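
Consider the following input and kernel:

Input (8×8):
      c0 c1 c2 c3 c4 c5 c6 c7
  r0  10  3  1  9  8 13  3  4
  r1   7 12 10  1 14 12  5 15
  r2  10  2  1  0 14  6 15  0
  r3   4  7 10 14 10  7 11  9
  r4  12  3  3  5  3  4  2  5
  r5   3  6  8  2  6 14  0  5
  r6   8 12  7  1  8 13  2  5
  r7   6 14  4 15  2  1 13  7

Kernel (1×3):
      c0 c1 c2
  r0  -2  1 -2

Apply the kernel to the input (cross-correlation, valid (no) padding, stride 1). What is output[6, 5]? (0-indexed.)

The receptive field on the input at this output position is [13 2 5]. Elementwise product with the kernel and sum: 13·-2 + 2·1 + 5·-2.

-34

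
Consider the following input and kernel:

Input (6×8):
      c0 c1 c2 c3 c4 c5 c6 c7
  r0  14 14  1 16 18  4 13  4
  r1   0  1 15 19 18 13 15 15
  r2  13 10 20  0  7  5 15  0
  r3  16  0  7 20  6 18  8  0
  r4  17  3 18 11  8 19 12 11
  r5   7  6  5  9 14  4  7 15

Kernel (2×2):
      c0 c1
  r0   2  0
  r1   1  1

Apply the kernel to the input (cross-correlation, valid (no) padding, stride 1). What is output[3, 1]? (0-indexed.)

The receptive field on the input at this output position is [0 7 / 3 18]. Elementwise product with the kernel and sum: 0·2 + 3·1 + 18·1.

21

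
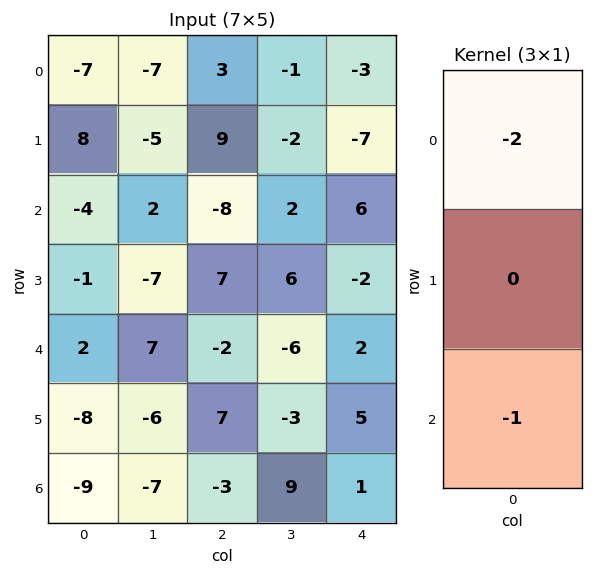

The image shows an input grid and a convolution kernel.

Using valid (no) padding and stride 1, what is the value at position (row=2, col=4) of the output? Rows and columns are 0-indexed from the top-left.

-14

The receptive field on the input at this output position is [6 / -2 / 2]. Elementwise product with the kernel and sum: 6·-2 + 2·-1.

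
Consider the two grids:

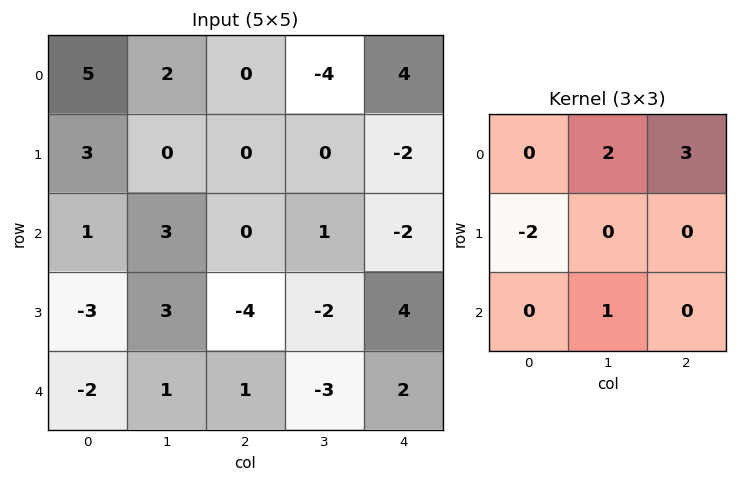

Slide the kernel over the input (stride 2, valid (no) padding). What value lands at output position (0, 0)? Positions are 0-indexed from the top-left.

1

The receptive field on the input at this output position is [5 2 0 / 3 0 0 / 1 3 0]. Elementwise product with the kernel and sum: 2·2 + 0·3 + 3·-2 + 3·1.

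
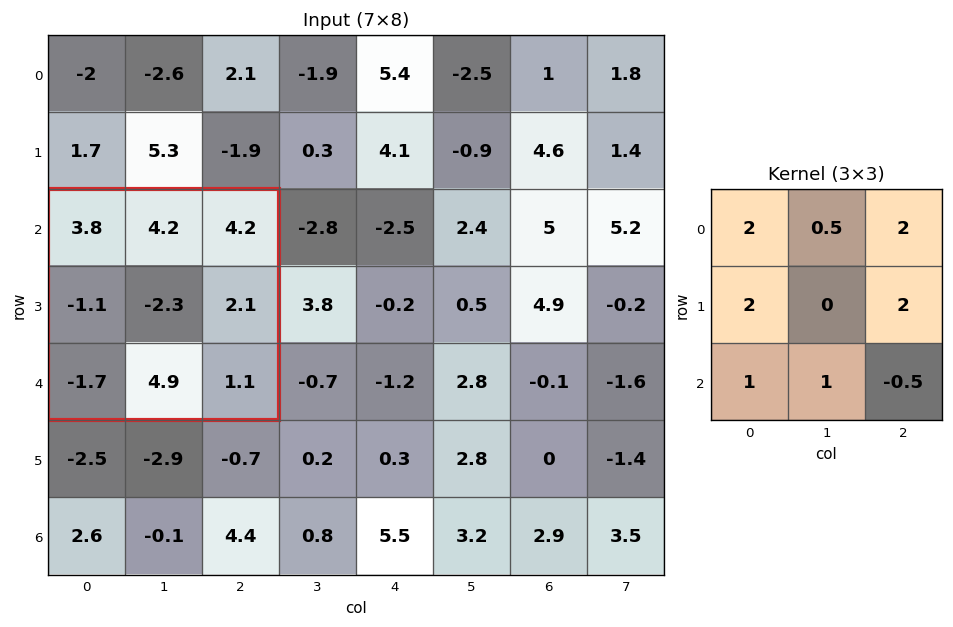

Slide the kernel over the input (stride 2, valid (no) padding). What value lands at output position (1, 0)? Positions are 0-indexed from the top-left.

The receptive field on the input at this output position is [3.8 4.2 4.2 / -1.1 -2.3 2.1 / -1.7 4.9 1.1]. Elementwise product with the kernel and sum: 3.8·2 + 4.2·0.5 + 4.2·2 + -1.1·2 + 2.1·2 + -1.7·1 + 4.9·1 + 1.1·-0.5.

22.75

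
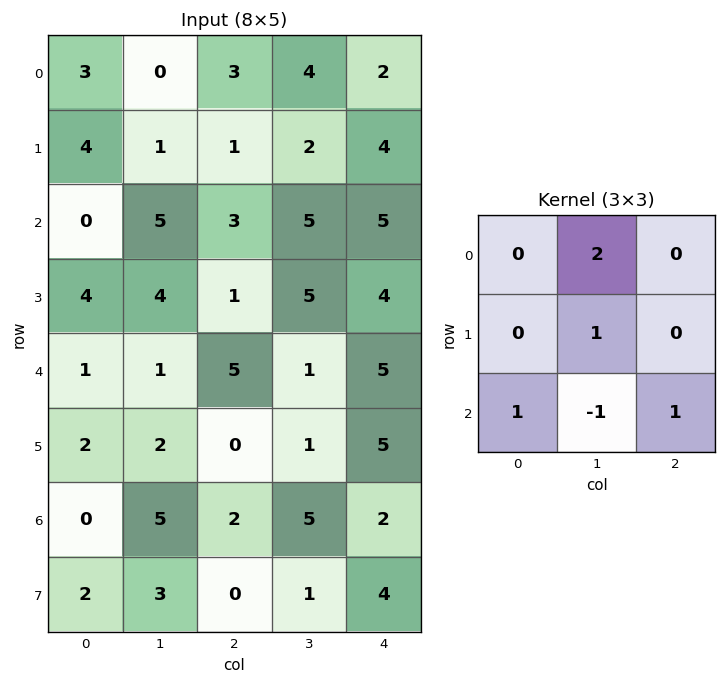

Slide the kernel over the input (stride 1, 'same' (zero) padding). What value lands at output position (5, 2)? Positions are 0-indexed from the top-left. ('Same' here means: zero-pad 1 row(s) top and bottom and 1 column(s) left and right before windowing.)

The receptive field on the zero-padded input at this output position is [1 5 1 / 2 0 1 / 5 2 5]. Elementwise product with the kernel and sum: 5·2 + 0·1 + 5·1 + 2·-1 + 5·1.

18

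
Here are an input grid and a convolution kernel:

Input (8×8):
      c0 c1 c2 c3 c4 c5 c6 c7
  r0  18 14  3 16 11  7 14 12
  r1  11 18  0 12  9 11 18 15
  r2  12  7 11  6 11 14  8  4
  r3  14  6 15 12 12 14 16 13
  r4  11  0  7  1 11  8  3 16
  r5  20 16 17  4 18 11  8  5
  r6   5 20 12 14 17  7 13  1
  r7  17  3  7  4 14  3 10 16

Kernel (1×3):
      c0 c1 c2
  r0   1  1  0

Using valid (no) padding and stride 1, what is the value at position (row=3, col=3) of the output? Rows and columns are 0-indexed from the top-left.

24

The receptive field on the input at this output position is [12 12 14]. Elementwise product with the kernel and sum: 12·1 + 12·1.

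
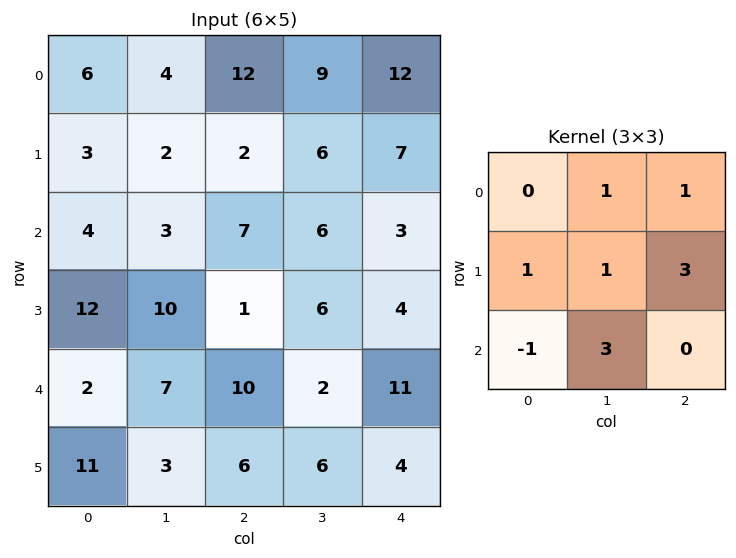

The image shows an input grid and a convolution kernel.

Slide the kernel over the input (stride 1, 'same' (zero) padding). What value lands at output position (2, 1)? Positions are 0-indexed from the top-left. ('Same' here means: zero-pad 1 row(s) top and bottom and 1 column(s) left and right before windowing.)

The receptive field on the zero-padded input at this output position is [3 2 2 / 4 3 7 / 12 10 1]. Elementwise product with the kernel and sum: 2·1 + 2·1 + 4·1 + 3·1 + 7·3 + 12·-1 + 10·3.

50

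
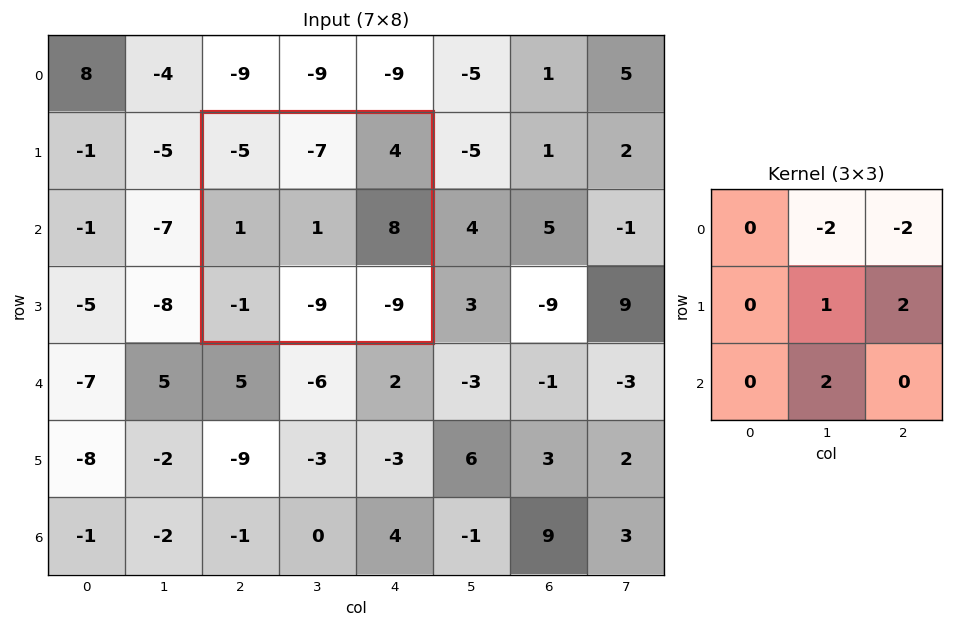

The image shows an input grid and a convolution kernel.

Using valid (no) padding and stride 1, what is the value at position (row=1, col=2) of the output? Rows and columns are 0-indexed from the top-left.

5

The receptive field on the input at this output position is [-5 -7 4 / 1 1 8 / -1 -9 -9]. Elementwise product with the kernel and sum: -7·-2 + 4·-2 + 1·1 + 8·2 + -9·2.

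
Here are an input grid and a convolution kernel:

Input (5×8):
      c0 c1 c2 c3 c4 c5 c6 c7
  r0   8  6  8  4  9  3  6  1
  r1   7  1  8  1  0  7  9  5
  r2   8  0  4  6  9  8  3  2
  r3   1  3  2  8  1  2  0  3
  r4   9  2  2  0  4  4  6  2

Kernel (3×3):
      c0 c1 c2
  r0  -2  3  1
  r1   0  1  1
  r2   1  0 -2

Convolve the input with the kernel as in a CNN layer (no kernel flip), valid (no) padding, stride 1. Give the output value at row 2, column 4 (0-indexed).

The receptive field on the input at this output position is [9 8 3 / 1 2 0 / 4 4 6]. Elementwise product with the kernel and sum: 9·-2 + 8·3 + 3·1 + 2·1 + 0·1 + 4·1 + 6·-2.

3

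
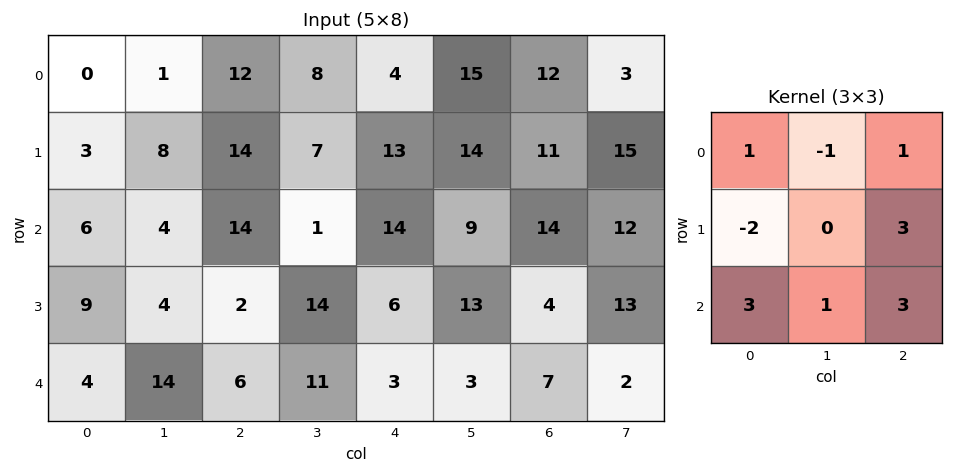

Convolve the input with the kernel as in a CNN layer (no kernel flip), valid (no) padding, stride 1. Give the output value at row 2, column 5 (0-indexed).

42

The receptive field on the input at this output position is [9 14 12 / 13 4 13 / 3 7 2]. Elementwise product with the kernel and sum: 9·1 + 14·-1 + 12·1 + 13·-2 + 13·3 + 3·3 + 7·1 + 2·3.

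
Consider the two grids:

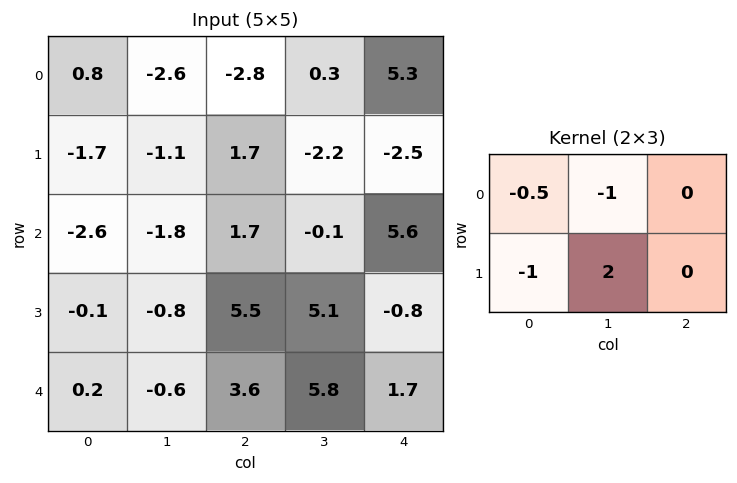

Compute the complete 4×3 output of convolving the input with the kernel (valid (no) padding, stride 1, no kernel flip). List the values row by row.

1.7 8.6 -5
0.95 4.05 -0.55
1.6 11 3.95
-0.55 2.7 0.15

Output[0,0]: The receptive field on the input at this output position is [0.8 -2.6 -2.8 / -1.7 -1.1 1.7]. Elementwise product with the kernel and sum: 0.8·-0.5 + -2.6·-1 + -1.7·-1 + -1.1·2.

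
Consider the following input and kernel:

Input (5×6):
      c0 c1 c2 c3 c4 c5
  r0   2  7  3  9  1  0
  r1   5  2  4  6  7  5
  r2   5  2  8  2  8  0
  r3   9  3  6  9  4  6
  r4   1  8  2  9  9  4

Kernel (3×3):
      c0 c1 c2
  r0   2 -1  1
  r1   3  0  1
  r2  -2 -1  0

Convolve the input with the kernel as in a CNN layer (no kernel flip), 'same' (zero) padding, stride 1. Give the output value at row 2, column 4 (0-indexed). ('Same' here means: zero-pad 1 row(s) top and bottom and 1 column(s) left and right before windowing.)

-6

The receptive field on the zero-padded input at this output position is [6 7 5 / 2 8 0 / 9 4 6]. Elementwise product with the kernel and sum: 6·2 + 7·-1 + 5·1 + 2·3 + 0·1 + 9·-2 + 4·-1.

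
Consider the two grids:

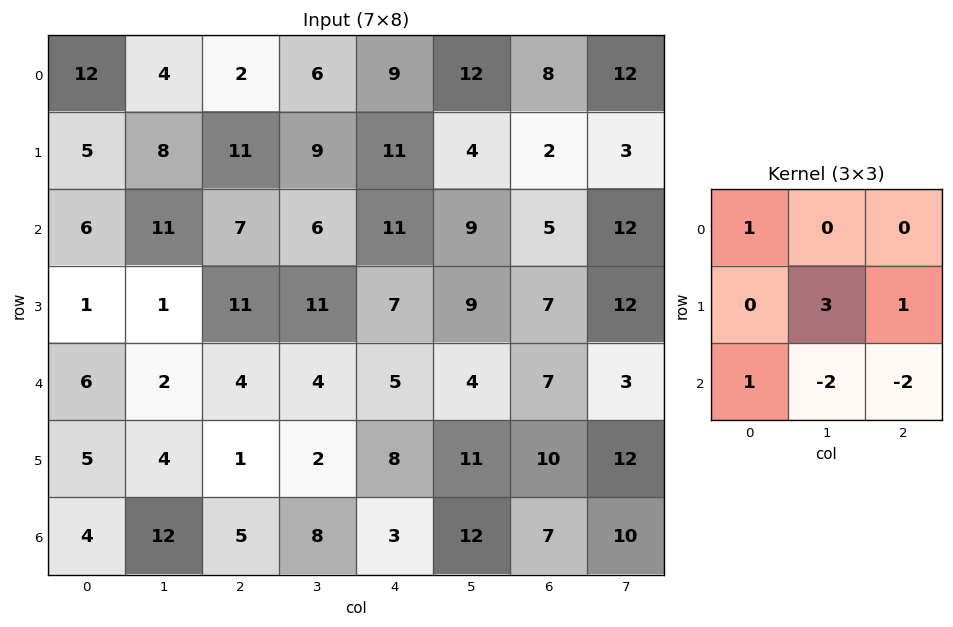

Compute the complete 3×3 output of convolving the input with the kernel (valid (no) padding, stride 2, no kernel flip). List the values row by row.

Output[0,0]: The receptive field on the input at this output position is [12 4 2 / 5 8 11 / 6 11 7]. Elementwise product with the kernel and sum: 12·1 + 8·3 + 11·1 + 6·1 + 11·-2 + 7·-2.

17 13 6
14 33 28
-11 1 13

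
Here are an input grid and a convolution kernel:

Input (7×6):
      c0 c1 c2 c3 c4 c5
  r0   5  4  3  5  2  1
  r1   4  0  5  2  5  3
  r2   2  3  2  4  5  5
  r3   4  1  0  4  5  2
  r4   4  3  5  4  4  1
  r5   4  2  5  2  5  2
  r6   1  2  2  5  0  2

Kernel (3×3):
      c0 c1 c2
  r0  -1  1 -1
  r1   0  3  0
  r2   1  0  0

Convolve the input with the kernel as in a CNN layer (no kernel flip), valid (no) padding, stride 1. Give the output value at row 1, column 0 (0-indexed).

The receptive field on the input at this output position is [4 0 5 / 2 3 2 / 4 1 0]. Elementwise product with the kernel and sum: 4·-1 + 0·1 + 5·-1 + 3·3 + 4·1.

4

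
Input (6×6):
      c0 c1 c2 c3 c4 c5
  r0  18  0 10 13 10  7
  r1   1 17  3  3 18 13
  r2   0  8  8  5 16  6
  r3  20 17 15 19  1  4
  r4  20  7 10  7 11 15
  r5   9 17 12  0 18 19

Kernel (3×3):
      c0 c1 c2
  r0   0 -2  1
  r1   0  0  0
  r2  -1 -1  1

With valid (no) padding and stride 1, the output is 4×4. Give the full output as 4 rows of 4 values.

Output[0,0]: The receptive field on the input at this output position is [18 0 10 / 1 17 3 / 0 8 8]. Elementwise product with the kernel and sum: 0·-2 + 10·1 + 0·-1 + 8·-1 + 8·1.
Output[0,1]: The receptive field on the input at this output position is [0 10 13 / 17 3 3 / 8 8 5]. Elementwise product with the kernel and sum: 10·-2 + 13·1 + 8·-1 + 8·-1 + 5·1.

10 -18 -13 -28
-53 -16 -21 -39
-25 -21 0 -29
-33 -40 -31 3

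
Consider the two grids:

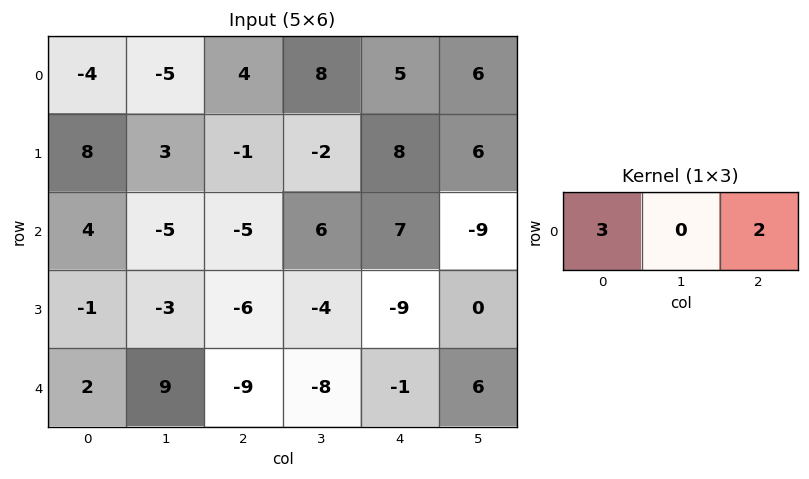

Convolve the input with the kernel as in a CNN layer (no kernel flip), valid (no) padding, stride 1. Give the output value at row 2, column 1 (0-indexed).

-3

The receptive field on the input at this output position is [-5 -5 6]. Elementwise product with the kernel and sum: -5·3 + 6·2.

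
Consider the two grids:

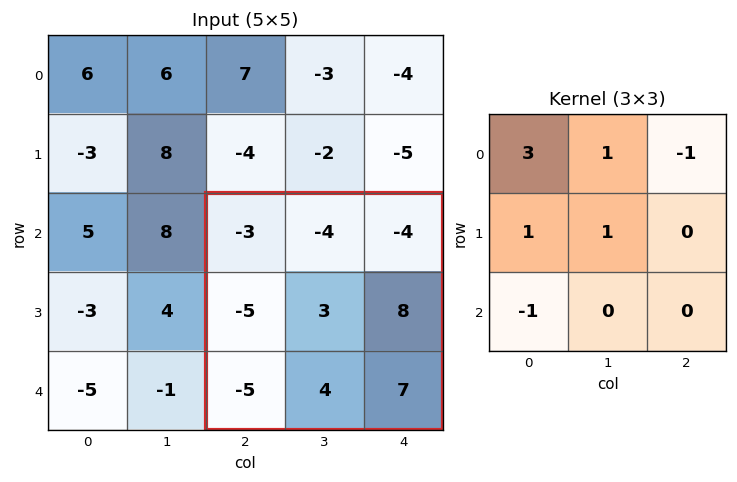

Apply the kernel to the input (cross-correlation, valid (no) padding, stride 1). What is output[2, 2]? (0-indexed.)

The receptive field on the input at this output position is [-3 -4 -4 / -5 3 8 / -5 4 7]. Elementwise product with the kernel and sum: -3·3 + -4·1 + -4·-1 + -5·1 + 3·1 + -5·-1.

-6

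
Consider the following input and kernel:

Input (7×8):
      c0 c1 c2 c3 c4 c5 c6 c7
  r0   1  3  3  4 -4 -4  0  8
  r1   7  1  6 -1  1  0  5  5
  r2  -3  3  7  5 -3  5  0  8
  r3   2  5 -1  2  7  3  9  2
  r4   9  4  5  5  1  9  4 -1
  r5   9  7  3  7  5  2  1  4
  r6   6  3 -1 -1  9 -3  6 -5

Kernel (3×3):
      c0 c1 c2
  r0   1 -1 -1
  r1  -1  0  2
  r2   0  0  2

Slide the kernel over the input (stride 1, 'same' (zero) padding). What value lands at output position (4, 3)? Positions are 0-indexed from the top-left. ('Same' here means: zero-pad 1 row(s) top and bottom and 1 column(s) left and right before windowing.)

-3

The receptive field on the zero-padded input at this output position is [-1 2 7 / 5 5 1 / 3 7 5]. Elementwise product with the kernel and sum: -1·1 + 2·-1 + 7·-1 + 5·-1 + 1·2 + 5·2.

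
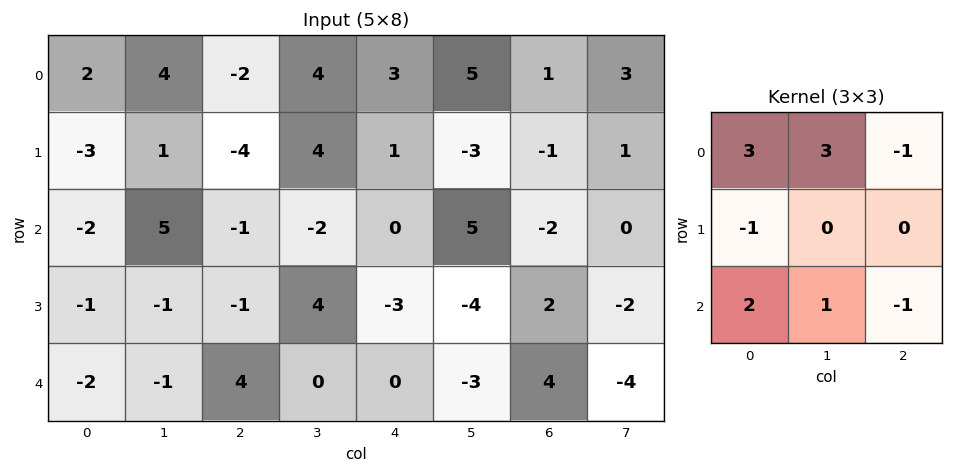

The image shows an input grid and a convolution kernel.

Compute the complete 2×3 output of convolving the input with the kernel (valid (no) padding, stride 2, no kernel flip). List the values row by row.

Output[0,0]: The receptive field on the input at this output position is [2 4 -2 / -3 1 -4 / -2 5 -1]. Elementwise product with the kernel and sum: 2·3 + 4·3 + -2·-1 + -3·-1 + -2·2 + 5·1 + -1·-1.

25 3 29
2 0 13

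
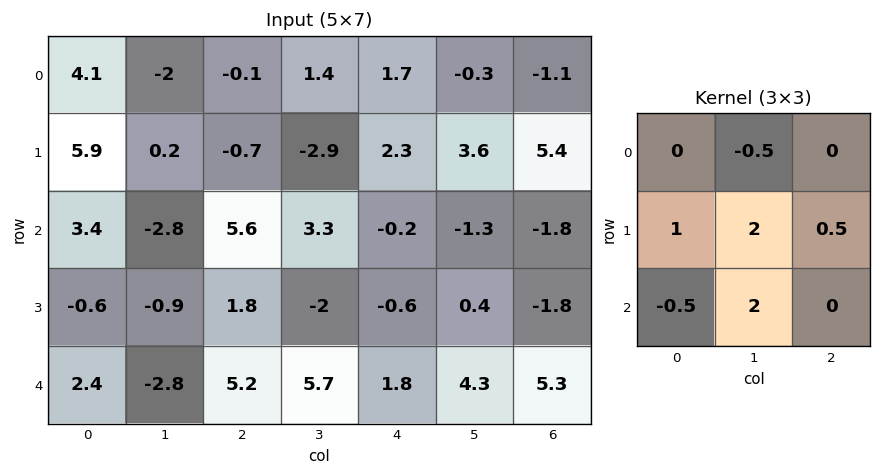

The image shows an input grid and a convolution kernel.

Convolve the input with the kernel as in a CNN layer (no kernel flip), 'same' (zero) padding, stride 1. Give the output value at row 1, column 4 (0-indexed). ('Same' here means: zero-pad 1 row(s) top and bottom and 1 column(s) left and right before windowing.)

0.6

The receptive field on the zero-padded input at this output position is [1.4 1.7 -0.3 / -2.9 2.3 3.6 / 3.3 -0.2 -1.3]. Elementwise product with the kernel and sum: 1.7·-0.5 + -2.9·1 + 2.3·2 + 3.6·0.5 + 3.3·-0.5 + -0.2·2.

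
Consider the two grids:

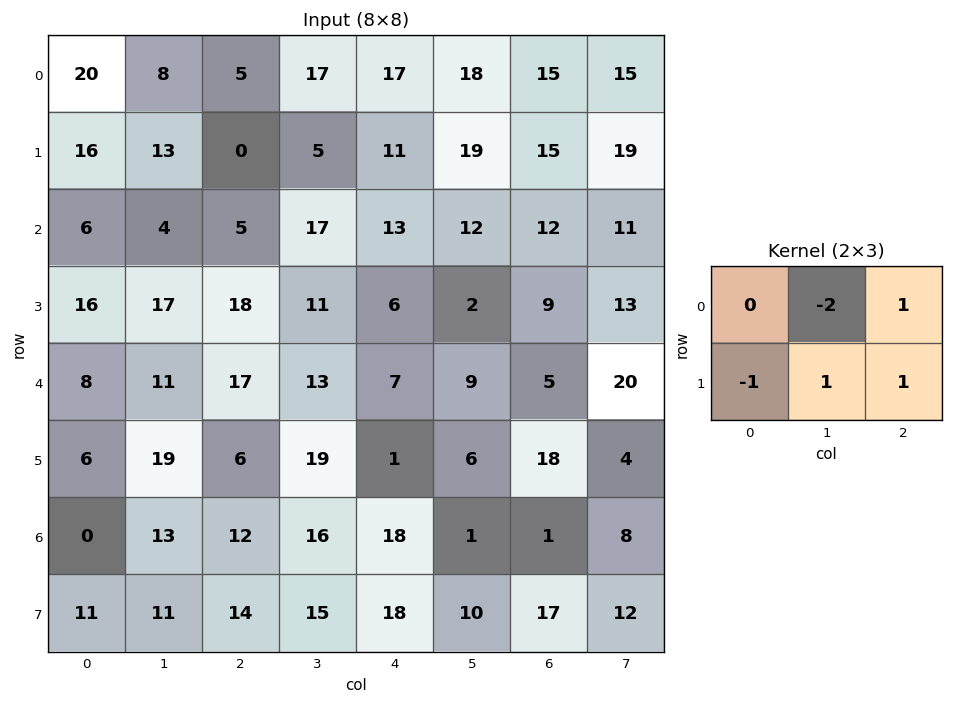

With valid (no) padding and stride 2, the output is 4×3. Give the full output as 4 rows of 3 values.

Output[0,0]: The receptive field on the input at this output position is [20 8 5 / 16 13 0]. Elementwise product with the kernel and sum: 8·-2 + 5·1 + 16·-1 + 13·1 + 0·1.
Output[0,1]: The receptive field on the input at this output position is [5 17 17 / 0 5 11]. Elementwise product with the kernel and sum: 17·-2 + 17·1 + 0·-1 + 5·1 + 11·1.

-14 -1 2
16 -22 -7
14 -5 10
0 5 8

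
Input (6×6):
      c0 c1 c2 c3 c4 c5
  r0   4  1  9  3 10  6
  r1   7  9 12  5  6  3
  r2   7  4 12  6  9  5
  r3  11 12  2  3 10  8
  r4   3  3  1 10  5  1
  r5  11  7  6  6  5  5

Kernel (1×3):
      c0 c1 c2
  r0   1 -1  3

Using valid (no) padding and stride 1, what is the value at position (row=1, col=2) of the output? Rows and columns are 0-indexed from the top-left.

The receptive field on the input at this output position is [12 5 6]. Elementwise product with the kernel and sum: 12·1 + 5·-1 + 6·3.

25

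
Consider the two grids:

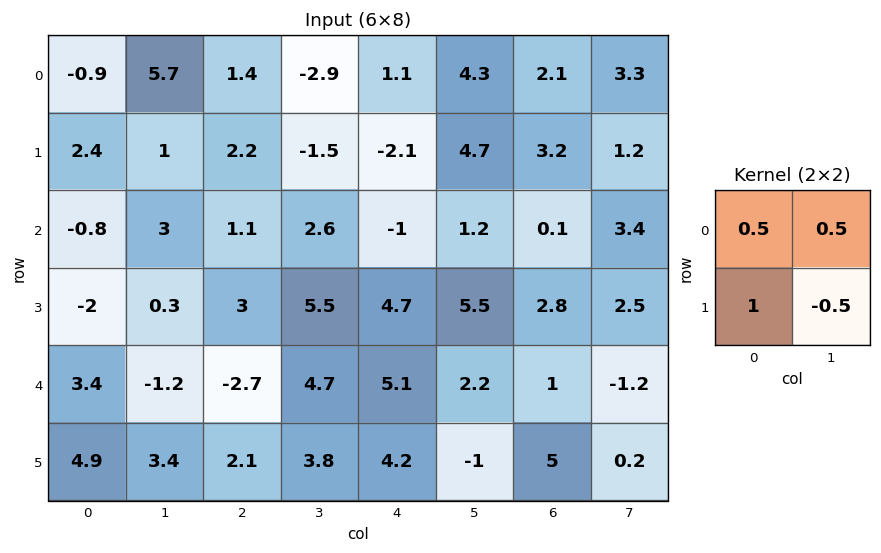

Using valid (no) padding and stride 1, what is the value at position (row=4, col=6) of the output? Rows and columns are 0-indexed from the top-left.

The receptive field on the input at this output position is [1 -1.2 / 5 0.2]. Elementwise product with the kernel and sum: 1·0.5 + -1.2·0.5 + 5·1 + 0.2·-0.5.

4.8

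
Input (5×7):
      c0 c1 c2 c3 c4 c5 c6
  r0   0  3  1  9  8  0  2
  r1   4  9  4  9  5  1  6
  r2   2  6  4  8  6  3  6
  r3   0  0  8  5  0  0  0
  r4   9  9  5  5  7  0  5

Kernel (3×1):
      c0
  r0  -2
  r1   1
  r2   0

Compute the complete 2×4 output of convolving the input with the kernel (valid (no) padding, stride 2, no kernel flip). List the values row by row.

4 2 -11 2
-4 0 -12 -12

Output[0,0]: The receptive field on the input at this output position is [0 / 4 / 2]. Elementwise product with the kernel and sum: 0·-2 + 4·1.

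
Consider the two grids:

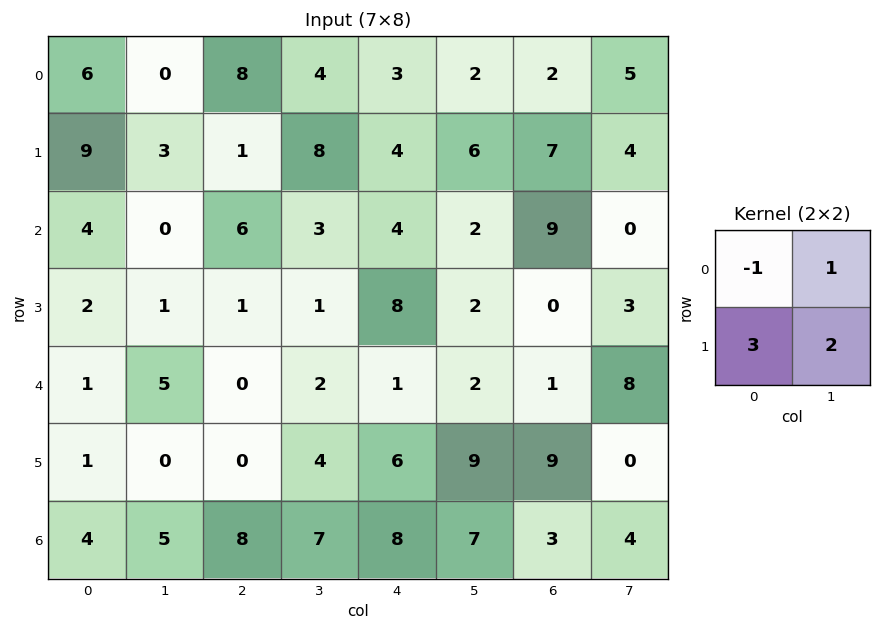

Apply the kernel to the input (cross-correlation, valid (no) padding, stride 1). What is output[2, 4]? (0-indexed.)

The receptive field on the input at this output position is [4 2 / 8 2]. Elementwise product with the kernel and sum: 4·-1 + 2·1 + 8·3 + 2·2.

26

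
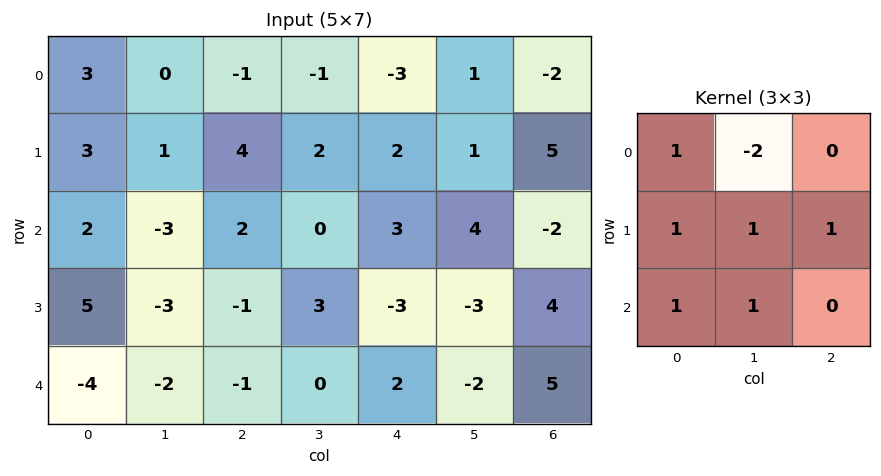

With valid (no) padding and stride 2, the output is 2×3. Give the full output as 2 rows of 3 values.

Output[0,0]: The receptive field on the input at this output position is [3 0 -1 / 3 1 4 / 2 -3 2]. Elementwise product with the kernel and sum: 3·1 + 0·-2 + 3·1 + 1·1 + 4·1 + 2·1 + -3·1.

10 11 10
3 0 -7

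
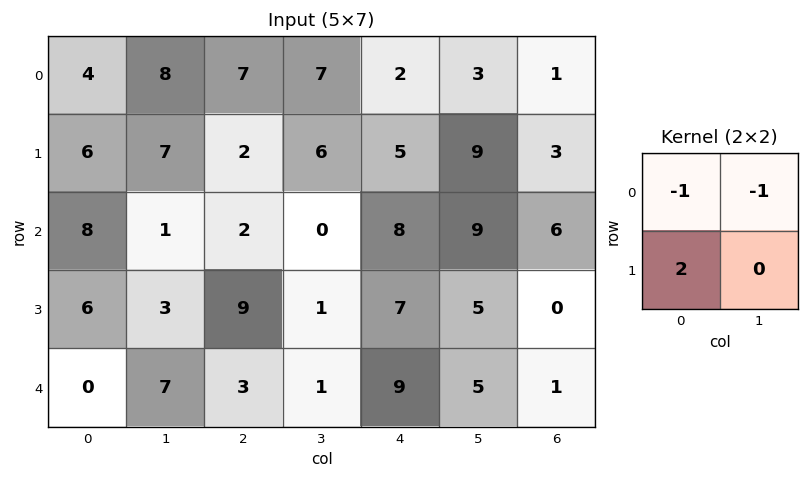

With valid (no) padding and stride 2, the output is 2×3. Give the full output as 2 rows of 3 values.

0 -10 5
3 16 -3

Output[0,0]: The receptive field on the input at this output position is [4 8 / 6 7]. Elementwise product with the kernel and sum: 4·-1 + 8·-1 + 6·2.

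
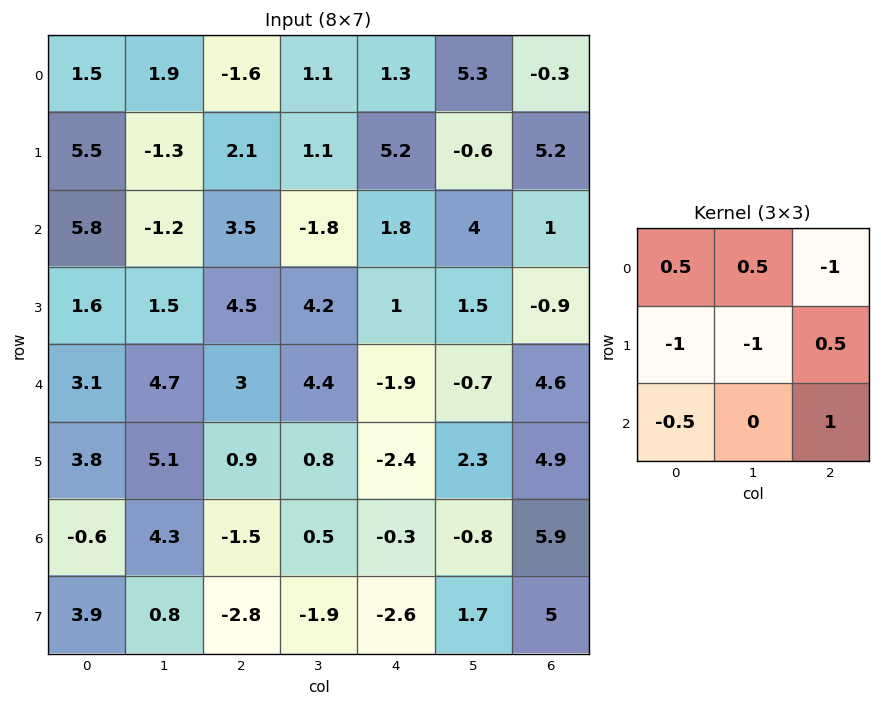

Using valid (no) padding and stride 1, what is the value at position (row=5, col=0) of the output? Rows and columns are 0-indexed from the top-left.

The receptive field on the input at this output position is [3.8 5.1 0.9 / -0.6 4.3 -1.5 / 3.9 0.8 -2.8]. Elementwise product with the kernel and sum: 3.8·0.5 + 5.1·0.5 + 0.9·-1 + -0.6·-1 + 4.3·-1 + -1.5·0.5 + 3.9·-0.5 + -2.8·1.

-5.65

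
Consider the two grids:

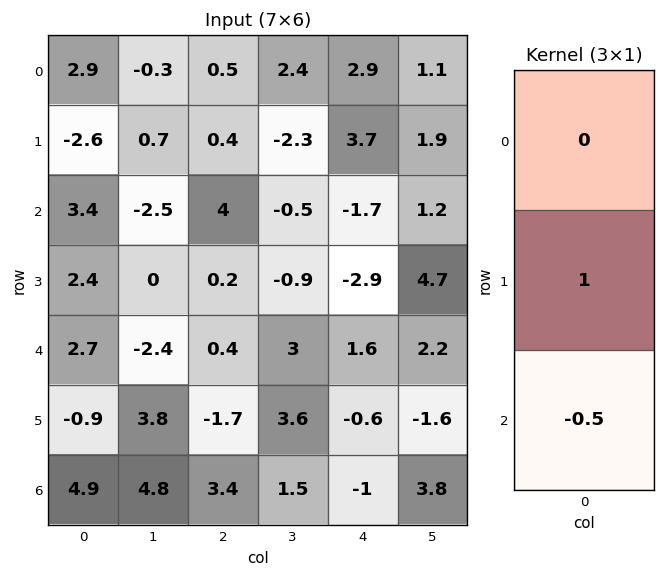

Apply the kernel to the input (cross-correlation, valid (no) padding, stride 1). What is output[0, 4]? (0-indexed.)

4.55

The receptive field on the input at this output position is [2.9 / 3.7 / -1.7]. Elementwise product with the kernel and sum: 3.7·1 + -1.7·-0.5.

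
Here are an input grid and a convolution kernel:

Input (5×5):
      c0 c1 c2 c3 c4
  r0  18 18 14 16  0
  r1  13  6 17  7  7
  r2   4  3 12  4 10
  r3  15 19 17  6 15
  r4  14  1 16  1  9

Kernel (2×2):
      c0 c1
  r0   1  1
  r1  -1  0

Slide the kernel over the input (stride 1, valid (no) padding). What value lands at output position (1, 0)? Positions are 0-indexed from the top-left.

The receptive field on the input at this output position is [13 6 / 4 3]. Elementwise product with the kernel and sum: 13·1 + 6·1 + 4·-1.

15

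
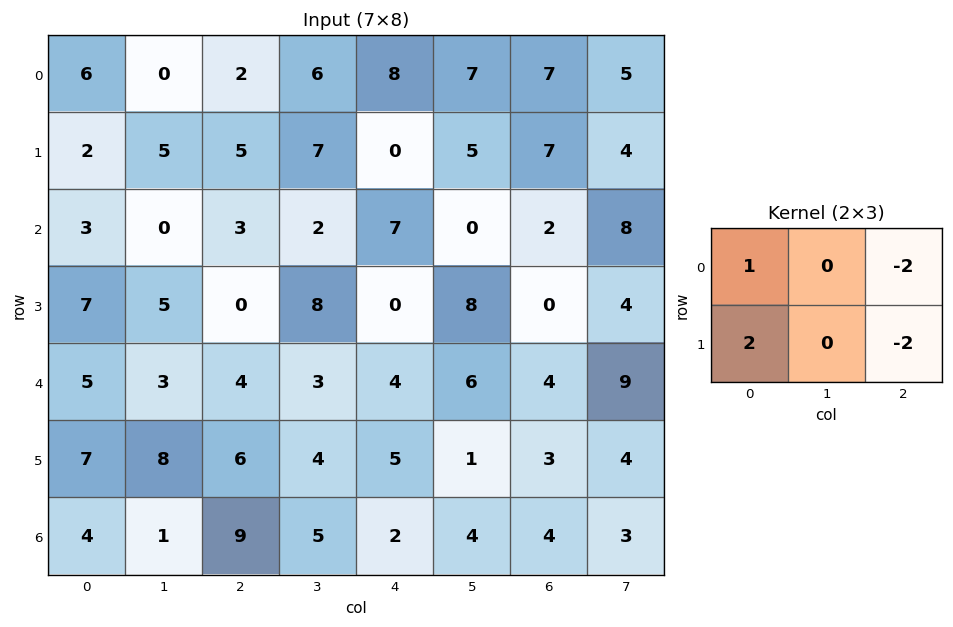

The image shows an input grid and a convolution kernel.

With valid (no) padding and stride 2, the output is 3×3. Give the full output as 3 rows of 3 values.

Output[0,0]: The receptive field on the input at this output position is [6 0 2 / 2 5 5]. Elementwise product with the kernel and sum: 6·1 + 2·-2 + 2·2 + 5·-2.

-4 -4 -20
11 -11 3
-1 -2 0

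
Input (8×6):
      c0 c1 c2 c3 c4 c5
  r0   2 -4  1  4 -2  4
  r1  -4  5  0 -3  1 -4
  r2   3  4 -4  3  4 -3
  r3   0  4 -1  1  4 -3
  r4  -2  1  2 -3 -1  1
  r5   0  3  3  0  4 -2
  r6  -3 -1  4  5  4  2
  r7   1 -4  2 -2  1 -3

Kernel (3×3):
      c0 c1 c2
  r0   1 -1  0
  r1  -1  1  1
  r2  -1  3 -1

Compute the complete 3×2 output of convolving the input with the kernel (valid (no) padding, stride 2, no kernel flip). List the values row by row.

Output[0,0]: The receptive field on the input at this output position is [2 -4 1 / -4 5 0 / 3 4 -4]. Elementwise product with the kernel and sum: 2·1 + -4·-1 + -4·-1 + 5·1 + 0·1 + 3·-1 + 4·3 + -4·-1.
Output[0,1]: The receptive field on the input at this output position is [1 4 -2 / 0 -3 1 / -4 3 4]. Elementwise product with the kernel and sum: 1·1 + 4·-1 + 0·-1 + -3·1 + 1·1 + -4·-1 + 3·3 + 4·-1.

28 4
5 -11
-1 13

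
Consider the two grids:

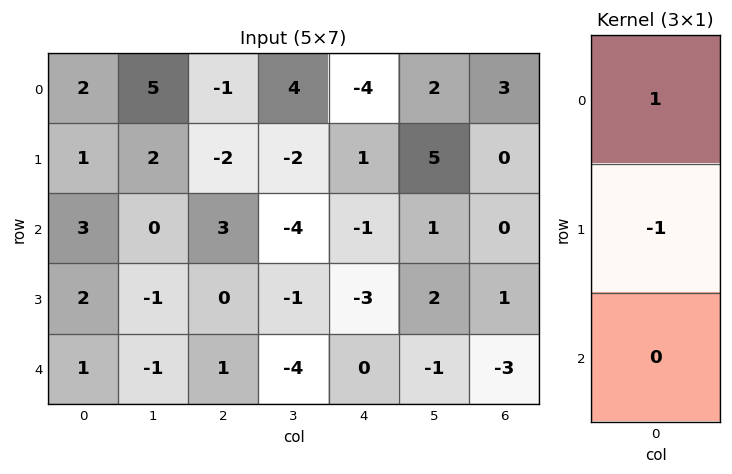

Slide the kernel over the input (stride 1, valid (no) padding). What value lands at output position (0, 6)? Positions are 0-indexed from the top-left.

3

The receptive field on the input at this output position is [3 / 0 / 0]. Elementwise product with the kernel and sum: 3·1 + 0·-1.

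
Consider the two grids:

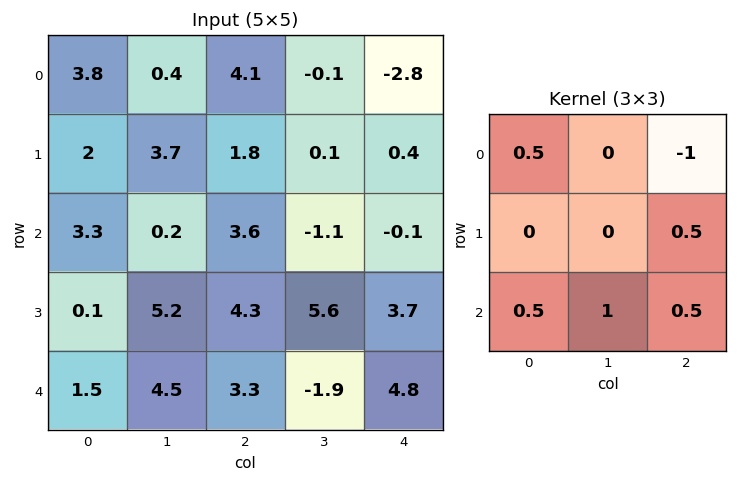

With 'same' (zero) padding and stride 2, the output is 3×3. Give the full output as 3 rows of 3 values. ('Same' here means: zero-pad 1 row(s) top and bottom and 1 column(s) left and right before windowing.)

4.05 3.65 0.45
-0.9 10.9 6.55
-2.95 -3.95 2.8

Output[0,0]: The receptive field on the zero-padded input at this output position is [0 0 0 / 0 3.8 0.4 / 0 2 3.7]. Elementwise product with the kernel and sum: 0·0.5 + 0·-1 + 0.4·0.5 + 0·0.5 + 2·1 + 3.7·0.5.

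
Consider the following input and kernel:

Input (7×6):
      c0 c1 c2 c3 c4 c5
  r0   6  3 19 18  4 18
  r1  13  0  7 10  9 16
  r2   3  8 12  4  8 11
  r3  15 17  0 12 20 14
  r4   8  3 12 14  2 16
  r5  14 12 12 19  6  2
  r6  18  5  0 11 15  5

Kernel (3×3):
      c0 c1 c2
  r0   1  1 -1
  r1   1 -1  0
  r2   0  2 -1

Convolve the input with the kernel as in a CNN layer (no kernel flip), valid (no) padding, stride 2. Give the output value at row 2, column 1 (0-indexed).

24

The receptive field on the input at this output position is [12 14 2 / 12 19 6 / 0 11 15]. Elementwise product with the kernel and sum: 12·1 + 14·1 + 2·-1 + 12·1 + 19·-1 + 11·2 + 15·-1.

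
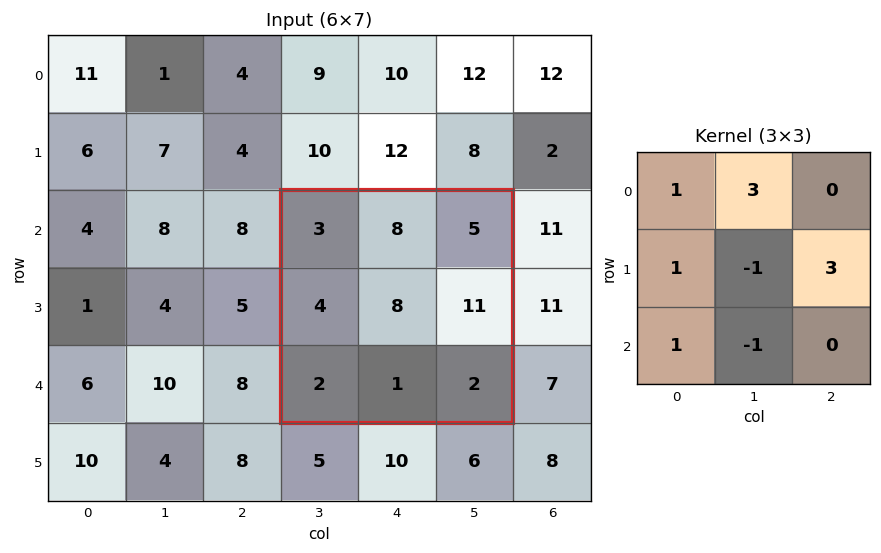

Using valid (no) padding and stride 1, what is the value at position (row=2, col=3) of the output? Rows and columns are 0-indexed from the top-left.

The receptive field on the input at this output position is [3 8 5 / 4 8 11 / 2 1 2]. Elementwise product with the kernel and sum: 3·1 + 8·3 + 4·1 + 8·-1 + 11·3 + 2·1 + 1·-1.

57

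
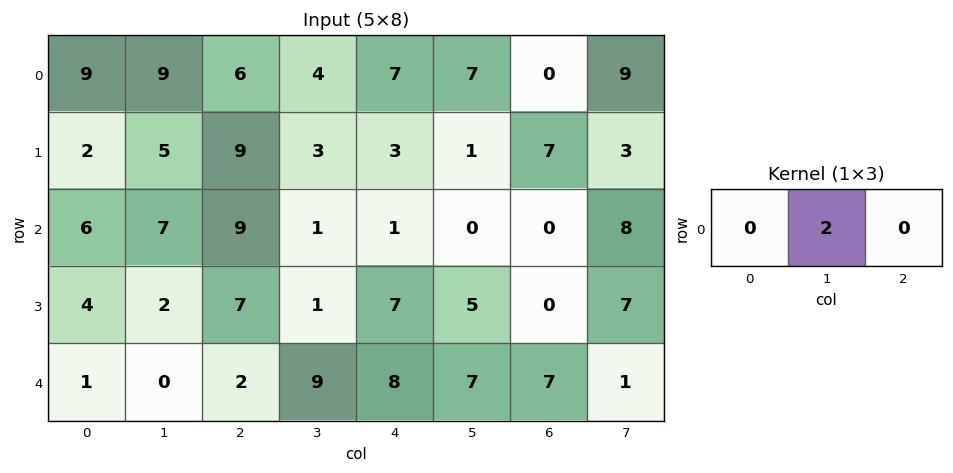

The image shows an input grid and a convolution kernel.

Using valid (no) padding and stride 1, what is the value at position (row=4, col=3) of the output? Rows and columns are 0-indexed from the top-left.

16

The receptive field on the input at this output position is [9 8 7]. Elementwise product with the kernel and sum: 8·2.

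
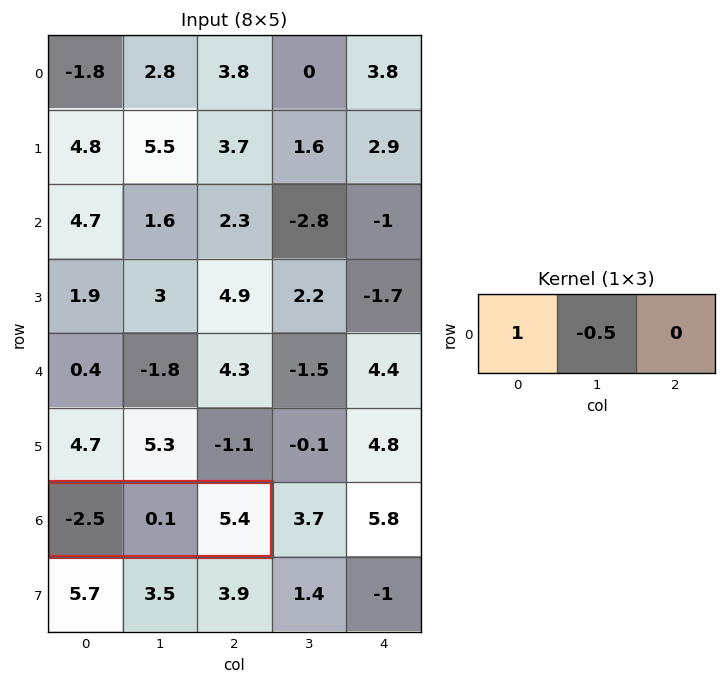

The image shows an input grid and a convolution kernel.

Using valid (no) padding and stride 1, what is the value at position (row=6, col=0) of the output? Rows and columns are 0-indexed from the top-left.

The receptive field on the input at this output position is [-2.5 0.1 5.4]. Elementwise product with the kernel and sum: -2.5·1 + 0.1·-0.5.

-2.55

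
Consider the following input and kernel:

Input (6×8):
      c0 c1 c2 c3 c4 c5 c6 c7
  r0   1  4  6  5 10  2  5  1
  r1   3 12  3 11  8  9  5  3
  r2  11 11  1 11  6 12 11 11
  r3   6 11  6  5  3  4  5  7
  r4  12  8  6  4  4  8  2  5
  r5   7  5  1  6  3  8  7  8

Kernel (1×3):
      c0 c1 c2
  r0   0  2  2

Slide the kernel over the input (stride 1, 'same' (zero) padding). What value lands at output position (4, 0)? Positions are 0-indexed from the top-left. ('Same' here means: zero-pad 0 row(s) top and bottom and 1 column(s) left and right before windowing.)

The receptive field on the zero-padded input at this output position is [0 12 8]. Elementwise product with the kernel and sum: 12·2 + 8·2.

40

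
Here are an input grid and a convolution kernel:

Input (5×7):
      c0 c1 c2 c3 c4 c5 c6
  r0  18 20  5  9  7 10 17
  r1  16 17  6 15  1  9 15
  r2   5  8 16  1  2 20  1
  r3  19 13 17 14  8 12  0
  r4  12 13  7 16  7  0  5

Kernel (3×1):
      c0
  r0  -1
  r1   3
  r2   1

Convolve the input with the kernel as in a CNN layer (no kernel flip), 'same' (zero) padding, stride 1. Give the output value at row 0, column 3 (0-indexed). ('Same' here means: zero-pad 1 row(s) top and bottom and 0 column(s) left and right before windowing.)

42

The receptive field on the zero-padded input at this output position is [0 / 9 / 15]. Elementwise product with the kernel and sum: 0·-1 + 9·3 + 15·1.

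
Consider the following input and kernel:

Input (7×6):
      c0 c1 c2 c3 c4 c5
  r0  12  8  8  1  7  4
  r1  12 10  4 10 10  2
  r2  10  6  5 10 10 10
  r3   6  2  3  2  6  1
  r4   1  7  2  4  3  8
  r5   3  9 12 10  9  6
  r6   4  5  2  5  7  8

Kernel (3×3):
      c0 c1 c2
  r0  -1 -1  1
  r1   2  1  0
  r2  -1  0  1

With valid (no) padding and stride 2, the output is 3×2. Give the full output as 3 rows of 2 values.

Output[0,0]: The receptive field on the input at this output position is [12 8 8 / 12 10 4 / 10 6 5]. Elementwise product with the kernel and sum: 12·-1 + 8·-1 + 8·1 + 12·2 + 10·1 + 10·-1 + 5·1.
Output[0,1]: The receptive field on the input at this output position is [8 1 7 / 4 10 10 / 5 10 10]. Elementwise product with the kernel and sum: 8·-1 + 1·-1 + 7·1 + 4·2 + 10·1 + 5·-1 + 10·1.

17 21
4 4
7 36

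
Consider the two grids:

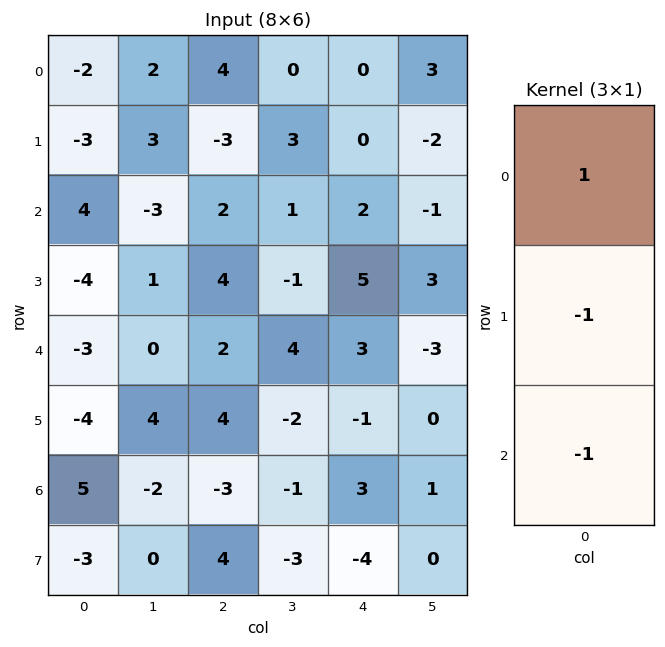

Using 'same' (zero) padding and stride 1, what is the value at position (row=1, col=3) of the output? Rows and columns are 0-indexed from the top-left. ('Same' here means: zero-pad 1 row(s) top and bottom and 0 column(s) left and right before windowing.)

The receptive field on the zero-padded input at this output position is [0 / 3 / 1]. Elementwise product with the kernel and sum: 0·1 + 3·-1 + 1·-1.

-4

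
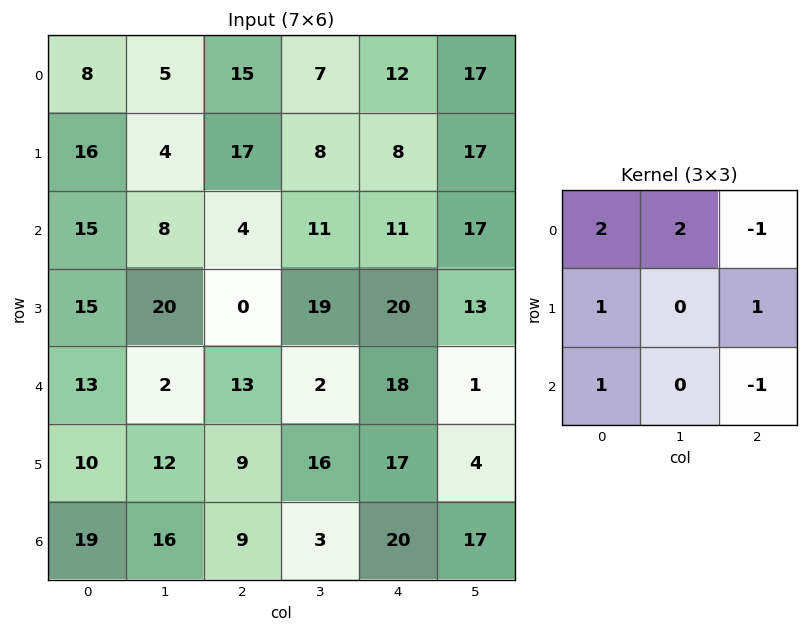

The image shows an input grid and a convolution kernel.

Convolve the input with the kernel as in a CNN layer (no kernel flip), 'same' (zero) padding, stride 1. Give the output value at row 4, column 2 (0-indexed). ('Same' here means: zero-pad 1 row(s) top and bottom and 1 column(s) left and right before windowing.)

The receptive field on the zero-padded input at this output position is [20 0 19 / 2 13 2 / 12 9 16]. Elementwise product with the kernel and sum: 20·2 + 0·2 + 19·-1 + 2·1 + 2·1 + 12·1 + 16·-1.

21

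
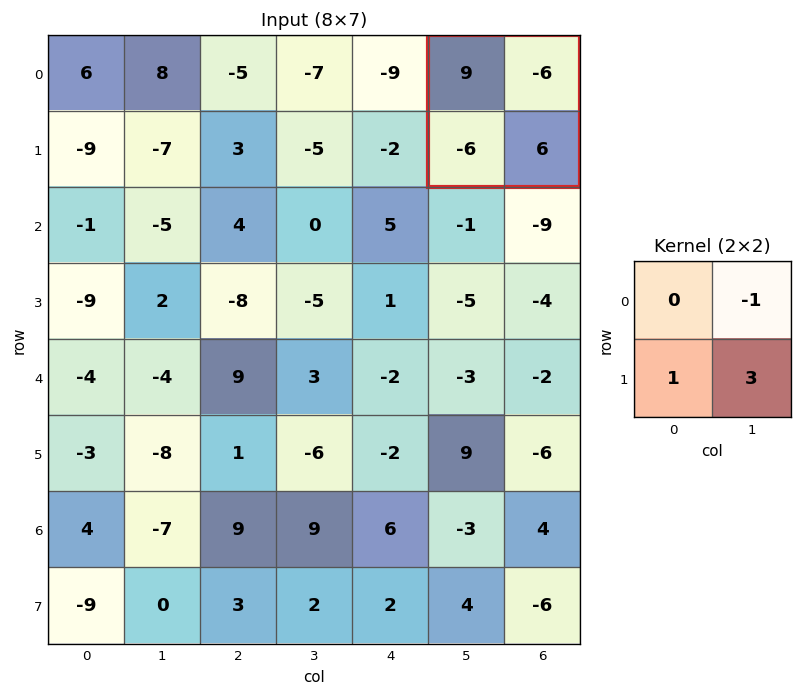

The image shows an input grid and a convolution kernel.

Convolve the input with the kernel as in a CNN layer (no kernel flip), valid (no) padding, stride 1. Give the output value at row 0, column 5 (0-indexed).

18

The receptive field on the input at this output position is [9 -6 / -6 6]. Elementwise product with the kernel and sum: -6·-1 + -6·1 + 6·3.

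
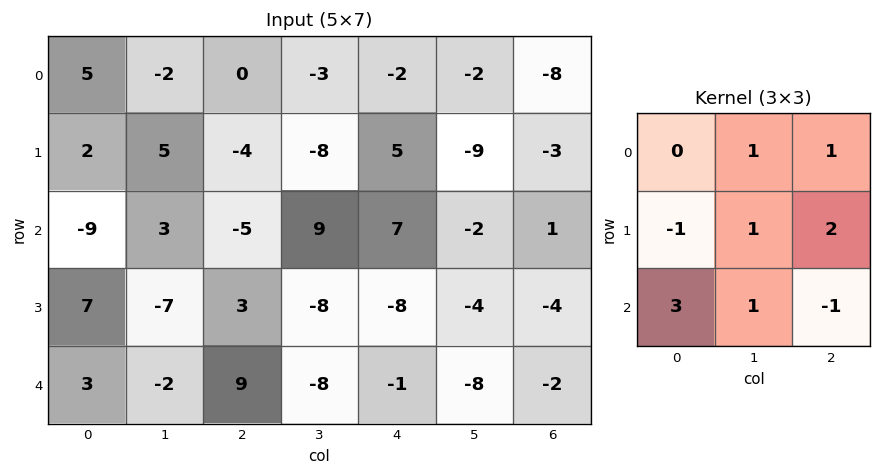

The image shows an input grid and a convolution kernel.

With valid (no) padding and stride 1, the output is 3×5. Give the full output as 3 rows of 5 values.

Output[0,0]: The receptive field on the input at this output position is [5 -2 0 / 2 5 -4 / -9 3 -5]. Elementwise product with the kernel and sum: -2·1 + 0·1 + 2·-1 + 5·1 + -4·2 + -9·3 + 3·1 + -5·-1.

-26 -33 -12 27 -12
14 -12 34 -38 -43
-12 9 9 -20 -14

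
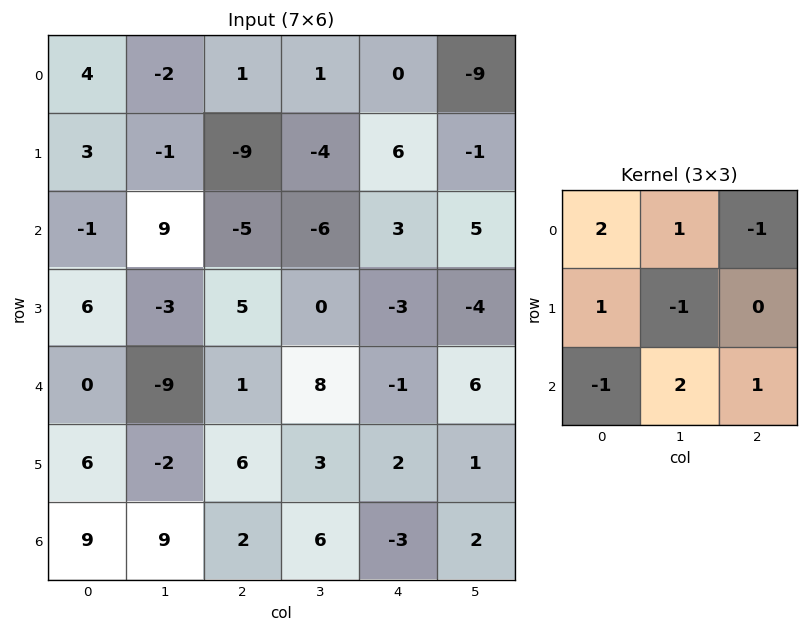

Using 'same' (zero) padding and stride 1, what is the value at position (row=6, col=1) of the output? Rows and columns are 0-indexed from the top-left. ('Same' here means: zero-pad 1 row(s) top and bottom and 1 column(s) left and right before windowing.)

4

The receptive field on the zero-padded input at this output position is [6 -2 6 / 9 9 2 / 0 0 0]. Elementwise product with the kernel and sum: 6·2 + -2·1 + 6·-1 + 9·1 + 9·-1 + 0·-1 + 0·2 + 0·1.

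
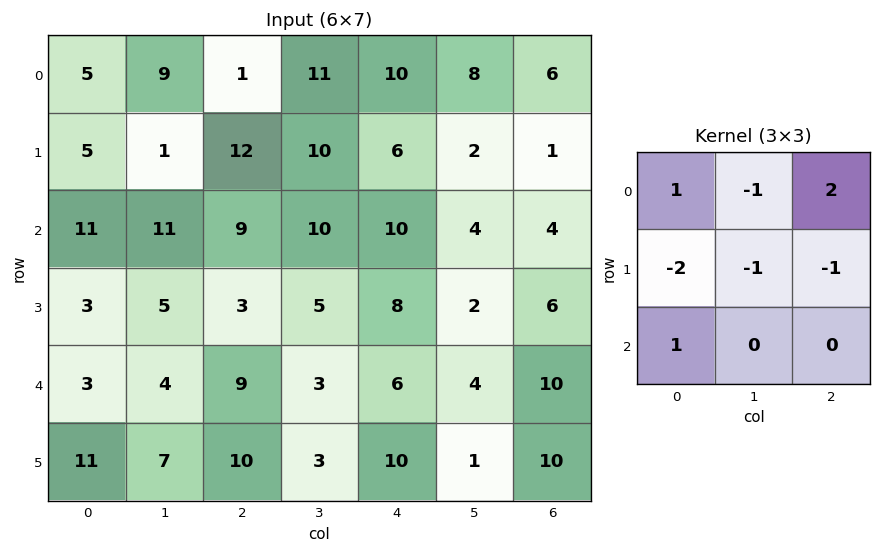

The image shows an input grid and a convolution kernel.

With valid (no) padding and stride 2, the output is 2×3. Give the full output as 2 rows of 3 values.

Output[0,0]: The receptive field on the input at this output position is [5 9 1 / 5 1 12 / 11 11 9]. Elementwise product with the kernel and sum: 5·1 + 9·-1 + 1·2 + 5·-2 + 1·-1 + 12·-1 + 11·1.
Output[0,1]: The receptive field on the input at this output position is [1 11 10 / 12 10 6 / 9 10 10]. Elementwise product with the kernel and sum: 1·1 + 11·-1 + 10·2 + 12·-2 + 10·-1 + 6·-1 + 9·1.

-14 -21 9
7 9 -4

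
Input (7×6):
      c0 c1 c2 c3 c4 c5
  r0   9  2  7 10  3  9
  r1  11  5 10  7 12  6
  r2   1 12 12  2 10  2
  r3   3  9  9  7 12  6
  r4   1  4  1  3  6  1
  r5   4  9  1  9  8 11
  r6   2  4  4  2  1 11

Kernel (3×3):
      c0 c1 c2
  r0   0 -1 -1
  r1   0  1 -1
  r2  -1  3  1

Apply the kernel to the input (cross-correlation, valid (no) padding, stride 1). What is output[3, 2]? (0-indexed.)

12

The receptive field on the input at this output position is [9 7 12 / 1 3 6 / 1 9 8]. Elementwise product with the kernel and sum: 7·-1 + 12·-1 + 3·1 + 6·-1 + 1·-1 + 9·3 + 8·1.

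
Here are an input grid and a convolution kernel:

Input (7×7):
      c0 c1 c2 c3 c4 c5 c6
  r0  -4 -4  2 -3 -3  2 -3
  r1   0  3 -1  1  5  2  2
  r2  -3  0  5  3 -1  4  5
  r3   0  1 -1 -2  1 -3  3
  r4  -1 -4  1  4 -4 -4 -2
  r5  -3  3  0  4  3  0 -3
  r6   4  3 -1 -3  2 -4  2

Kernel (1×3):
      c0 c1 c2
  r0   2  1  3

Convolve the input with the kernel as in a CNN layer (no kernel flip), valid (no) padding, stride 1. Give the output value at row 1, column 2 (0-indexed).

14

The receptive field on the input at this output position is [-1 1 5]. Elementwise product with the kernel and sum: -1·2 + 1·1 + 5·3.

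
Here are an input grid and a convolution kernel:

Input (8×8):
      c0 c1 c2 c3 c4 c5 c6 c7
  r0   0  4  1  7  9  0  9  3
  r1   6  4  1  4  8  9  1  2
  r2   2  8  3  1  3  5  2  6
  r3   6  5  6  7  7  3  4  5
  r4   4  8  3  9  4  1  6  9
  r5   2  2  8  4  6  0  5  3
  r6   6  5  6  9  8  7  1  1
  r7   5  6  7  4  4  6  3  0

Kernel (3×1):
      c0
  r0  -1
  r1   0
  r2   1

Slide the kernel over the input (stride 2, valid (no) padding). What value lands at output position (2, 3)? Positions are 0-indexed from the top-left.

-5

The receptive field on the input at this output position is [6 / 5 / 1]. Elementwise product with the kernel and sum: 6·-1 + 1·1.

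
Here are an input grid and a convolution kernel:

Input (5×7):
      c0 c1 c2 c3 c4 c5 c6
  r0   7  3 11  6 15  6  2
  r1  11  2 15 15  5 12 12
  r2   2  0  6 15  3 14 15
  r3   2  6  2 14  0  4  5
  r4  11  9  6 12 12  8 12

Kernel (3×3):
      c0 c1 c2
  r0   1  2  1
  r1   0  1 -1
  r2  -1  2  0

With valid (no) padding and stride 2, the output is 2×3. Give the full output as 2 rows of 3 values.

9 72 54
19 71 49

Output[0,0]: The receptive field on the input at this output position is [7 3 11 / 11 2 15 / 2 0 6]. Elementwise product with the kernel and sum: 7·1 + 3·2 + 11·1 + 2·1 + 15·-1 + 2·-1 + 0·2.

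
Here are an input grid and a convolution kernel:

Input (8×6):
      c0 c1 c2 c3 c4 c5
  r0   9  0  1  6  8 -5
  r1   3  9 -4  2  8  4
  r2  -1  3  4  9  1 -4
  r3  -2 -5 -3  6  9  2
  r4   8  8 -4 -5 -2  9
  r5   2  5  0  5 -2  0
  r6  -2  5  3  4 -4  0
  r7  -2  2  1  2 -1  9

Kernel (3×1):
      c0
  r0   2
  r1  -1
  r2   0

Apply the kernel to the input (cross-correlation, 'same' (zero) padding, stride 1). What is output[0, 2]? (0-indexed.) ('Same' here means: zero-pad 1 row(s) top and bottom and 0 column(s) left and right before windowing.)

The receptive field on the zero-padded input at this output position is [0 / 1 / -4]. Elementwise product with the kernel and sum: 0·2 + 1·-1.

-1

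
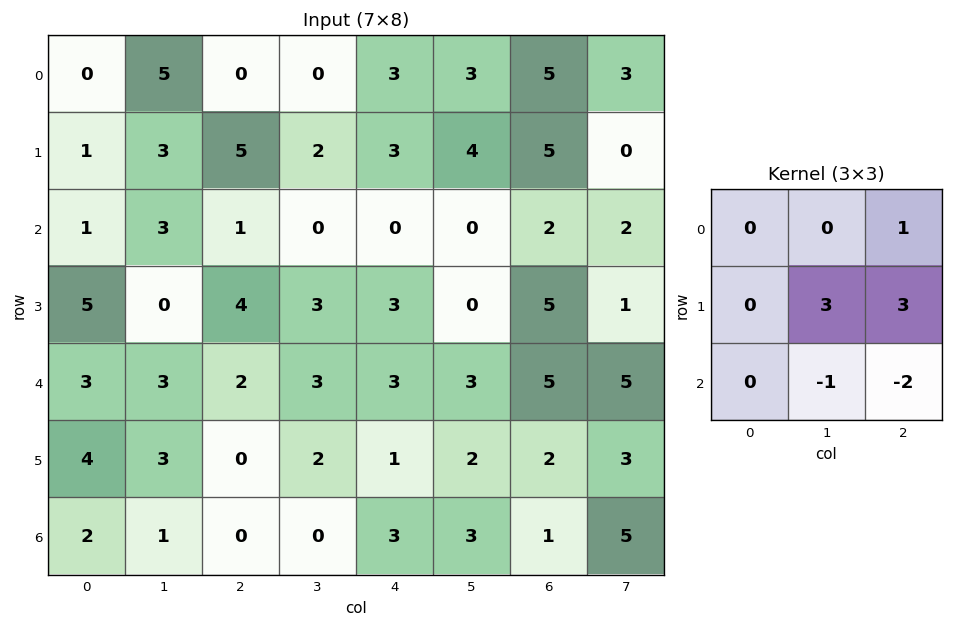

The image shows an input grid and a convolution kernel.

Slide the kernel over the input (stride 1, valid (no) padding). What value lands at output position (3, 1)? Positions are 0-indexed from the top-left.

The receptive field on the input at this output position is [0 4 3 / 3 2 3 / 3 0 2]. Elementwise product with the kernel and sum: 3·1 + 2·3 + 3·3 + 0·-1 + 2·-2.

14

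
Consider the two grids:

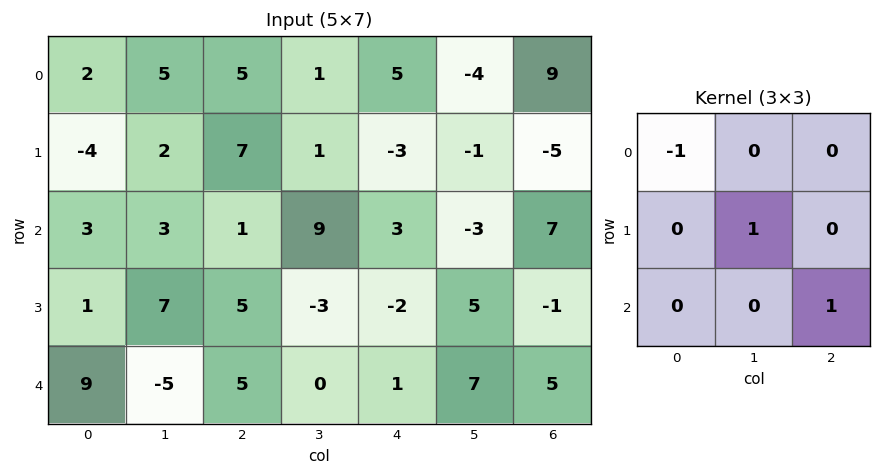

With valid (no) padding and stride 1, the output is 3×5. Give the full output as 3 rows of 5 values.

1 11 -1 -7 1
12 -4 0 7 -1
9 2 -3 -4 7

Output[0,0]: The receptive field on the input at this output position is [2 5 5 / -4 2 7 / 3 3 1]. Elementwise product with the kernel and sum: 2·-1 + 2·1 + 1·1.
Output[0,1]: The receptive field on the input at this output position is [5 5 1 / 2 7 1 / 3 1 9]. Elementwise product with the kernel and sum: 5·-1 + 7·1 + 9·1.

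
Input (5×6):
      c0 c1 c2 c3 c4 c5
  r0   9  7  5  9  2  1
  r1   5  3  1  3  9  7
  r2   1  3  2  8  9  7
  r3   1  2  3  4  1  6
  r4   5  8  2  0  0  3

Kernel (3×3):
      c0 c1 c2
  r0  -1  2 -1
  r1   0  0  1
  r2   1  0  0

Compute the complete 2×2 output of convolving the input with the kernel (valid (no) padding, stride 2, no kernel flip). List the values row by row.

Output[0,0]: The receptive field on the input at this output position is [9 7 5 / 5 3 1 / 1 3 2]. Elementwise product with the kernel and sum: 9·-1 + 7·2 + 5·-1 + 1·1 + 1·1.

2 22
11 8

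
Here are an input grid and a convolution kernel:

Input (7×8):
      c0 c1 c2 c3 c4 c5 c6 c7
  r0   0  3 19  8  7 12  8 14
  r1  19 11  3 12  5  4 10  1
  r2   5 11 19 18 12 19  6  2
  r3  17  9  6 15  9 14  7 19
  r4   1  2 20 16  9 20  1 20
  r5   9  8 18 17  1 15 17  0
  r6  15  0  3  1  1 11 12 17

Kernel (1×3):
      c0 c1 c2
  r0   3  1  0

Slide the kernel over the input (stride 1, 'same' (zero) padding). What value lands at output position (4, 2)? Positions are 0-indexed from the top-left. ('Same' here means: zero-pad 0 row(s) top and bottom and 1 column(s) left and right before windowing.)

The receptive field on the zero-padded input at this output position is [2 20 16]. Elementwise product with the kernel and sum: 2·3 + 20·1.

26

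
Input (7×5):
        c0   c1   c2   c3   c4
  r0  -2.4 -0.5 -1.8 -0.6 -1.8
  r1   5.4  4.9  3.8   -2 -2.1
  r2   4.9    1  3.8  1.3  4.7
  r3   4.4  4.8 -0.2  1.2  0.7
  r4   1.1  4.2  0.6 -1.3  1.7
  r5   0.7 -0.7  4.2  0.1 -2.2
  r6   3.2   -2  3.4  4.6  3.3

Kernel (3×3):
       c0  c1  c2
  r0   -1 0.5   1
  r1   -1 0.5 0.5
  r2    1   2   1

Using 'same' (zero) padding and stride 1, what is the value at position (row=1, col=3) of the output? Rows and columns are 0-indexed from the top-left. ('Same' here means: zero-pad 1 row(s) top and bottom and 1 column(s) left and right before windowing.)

The receptive field on the zero-padded input at this output position is [-1.8 -0.6 -1.8 / 3.8 -2 -2.1 / 3.8 1.3 4.7]. Elementwise product with the kernel and sum: -1.8·-1 + -0.6·0.5 + -1.8·1 + 3.8·-1 + -2·0.5 + -2.1·0.5 + 3.8·1 + 1.3·2 + 4.7·1.

4.95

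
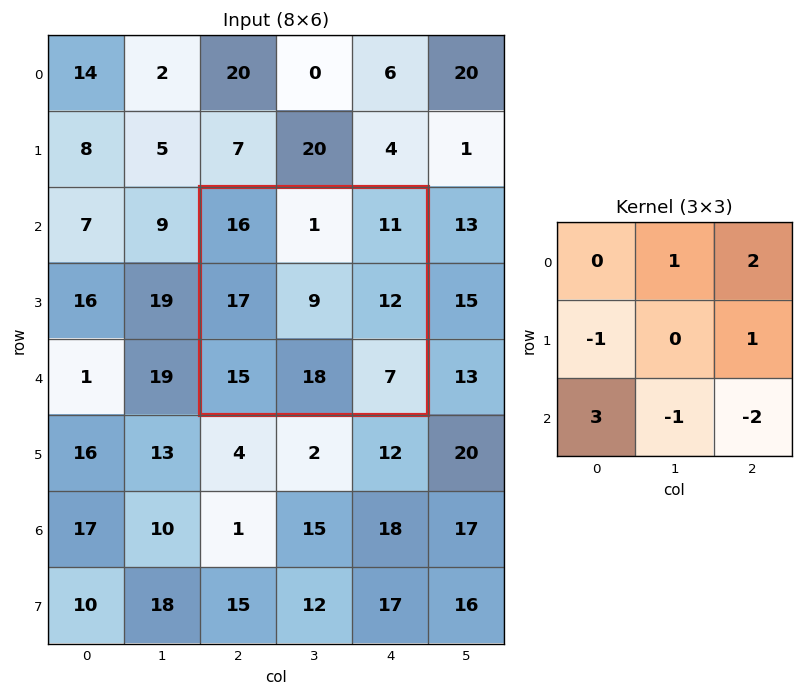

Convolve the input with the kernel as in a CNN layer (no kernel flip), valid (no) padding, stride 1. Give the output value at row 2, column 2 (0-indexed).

The receptive field on the input at this output position is [16 1 11 / 17 9 12 / 15 18 7]. Elementwise product with the kernel and sum: 1·1 + 11·2 + 17·-1 + 12·1 + 15·3 + 18·-1 + 7·-2.

31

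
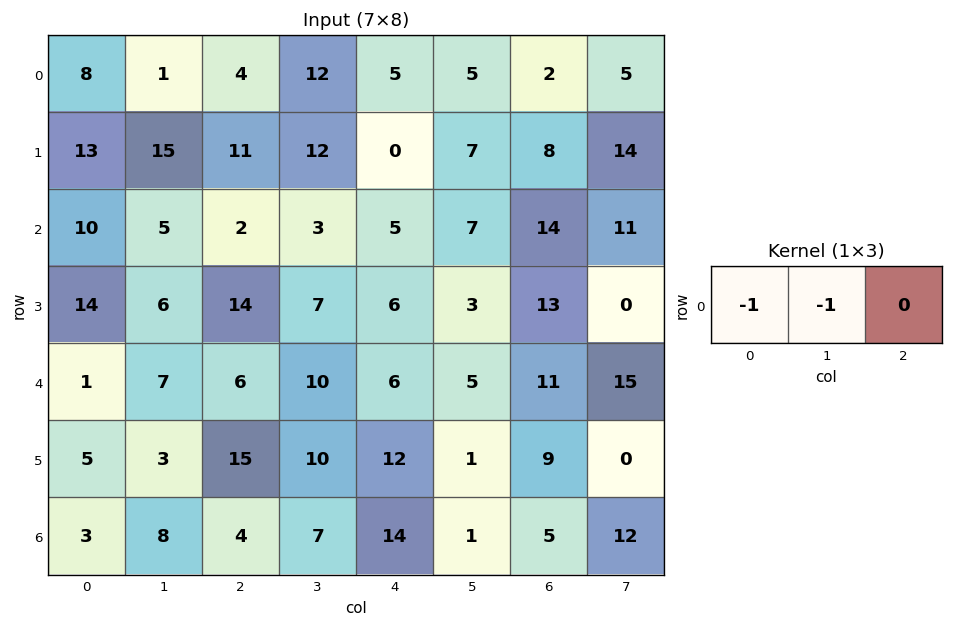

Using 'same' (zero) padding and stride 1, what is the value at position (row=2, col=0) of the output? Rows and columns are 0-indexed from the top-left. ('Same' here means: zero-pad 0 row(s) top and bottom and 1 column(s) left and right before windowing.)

The receptive field on the zero-padded input at this output position is [0 10 5]. Elementwise product with the kernel and sum: 0·-1 + 10·-1.

-10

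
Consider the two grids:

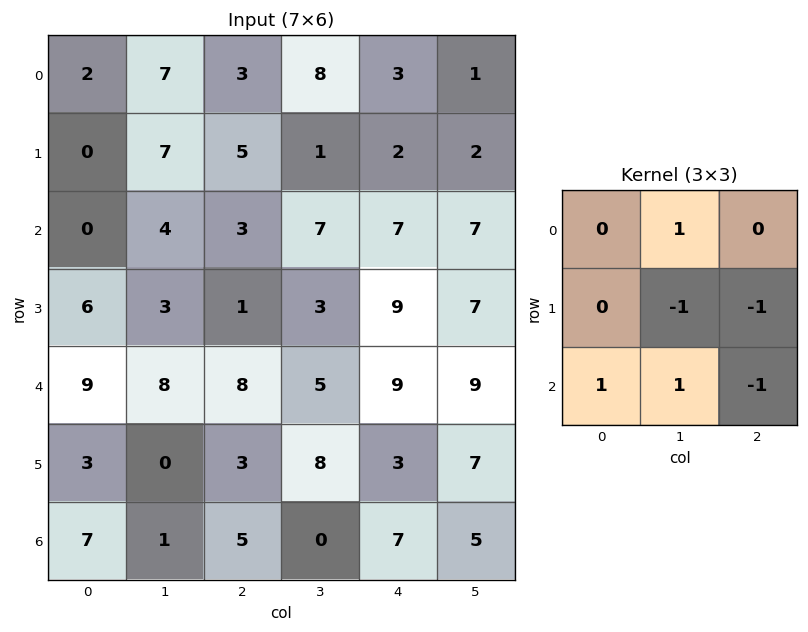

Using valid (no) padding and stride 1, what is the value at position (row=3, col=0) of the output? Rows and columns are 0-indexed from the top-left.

The receptive field on the input at this output position is [6 3 1 / 9 8 8 / 3 0 3]. Elementwise product with the kernel and sum: 3·1 + 8·-1 + 8·-1 + 3·1 + 0·1 + 3·-1.

-13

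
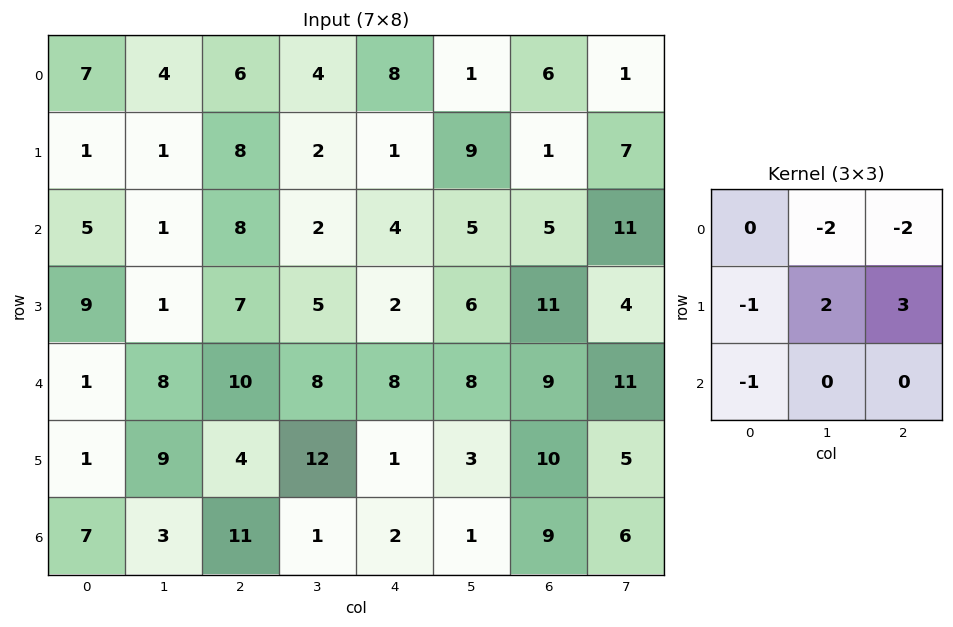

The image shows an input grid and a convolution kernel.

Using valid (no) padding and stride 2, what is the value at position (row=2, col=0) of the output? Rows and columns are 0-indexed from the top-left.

The receptive field on the input at this output position is [1 8 10 / 1 9 4 / 7 3 11]. Elementwise product with the kernel and sum: 8·-2 + 10·-2 + 1·-1 + 9·2 + 4·3 + 7·-1.

-14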